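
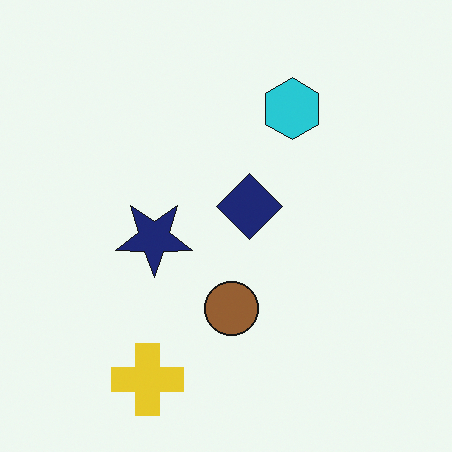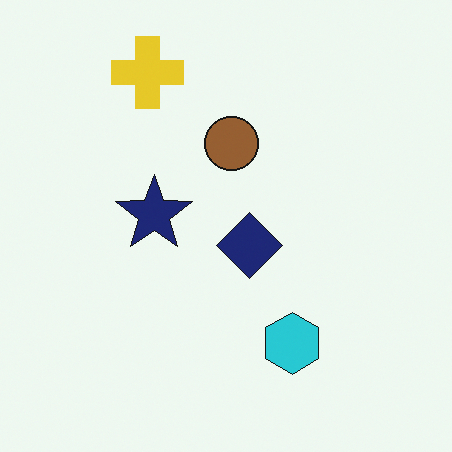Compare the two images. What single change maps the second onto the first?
The first image is the second flipped vertically (top ↔ bottom).

The yellow cross is in the top-left of the second image and the bottom-left of the first — shapes on opposite sides of the horizontal midline have swapped in a mirror flip.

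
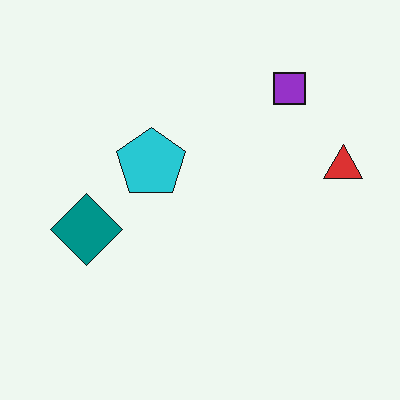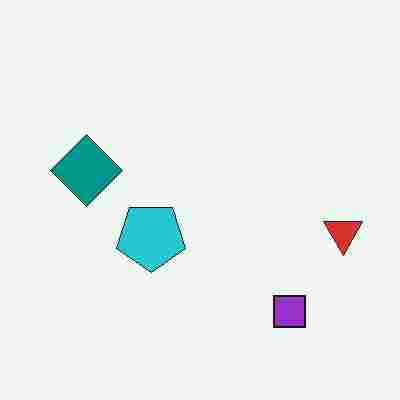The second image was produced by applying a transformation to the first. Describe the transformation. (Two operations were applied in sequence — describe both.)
Heavily JPEG-compressed with obvious blocking artifacts, then flipped vertically (top ↔ bottom).

Blocky 8×8 compression artifacts appear around shape edges and the flat background shows ringing — characteristic JPEG degradation. The purple square is in the top-right of the first image and the bottom-right of the second — shapes on opposite sides of the horizontal midline have swapped in a mirror flip.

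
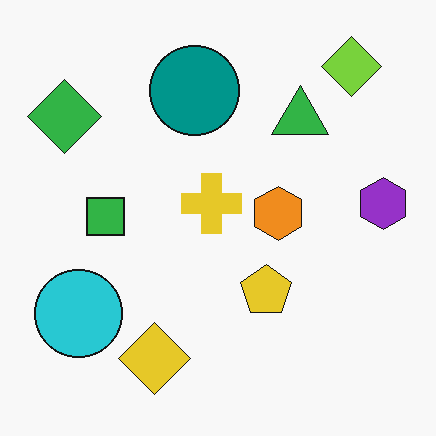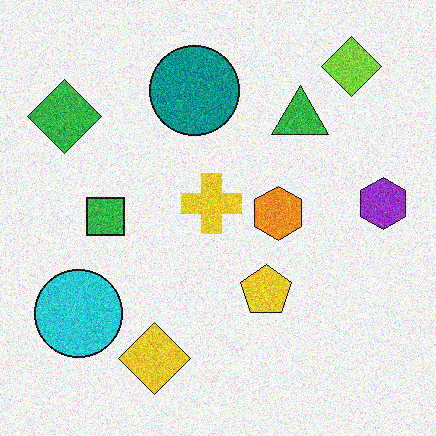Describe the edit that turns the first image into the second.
The image was degraded with heavy additive noise.

Random speckle covers the whole image, including the flat background.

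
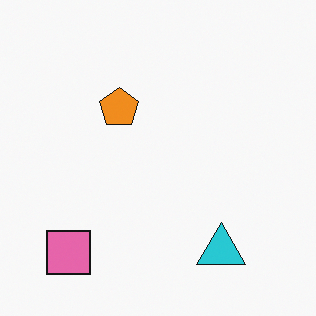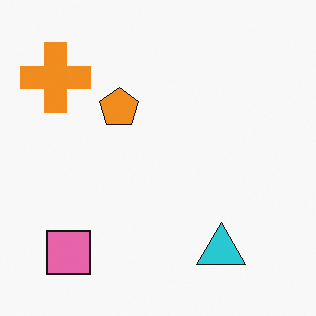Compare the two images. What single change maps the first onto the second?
It was overlaid with an additional orange cross.

An orange cross appears in the second image that is absent from the first.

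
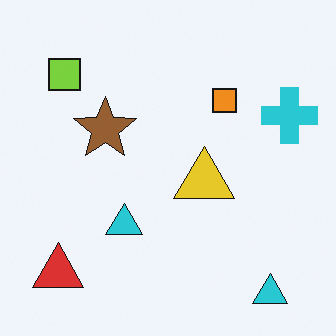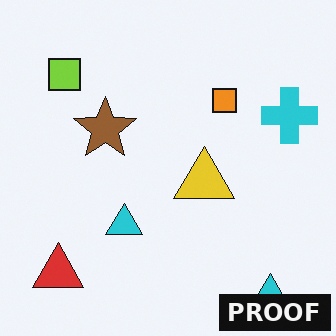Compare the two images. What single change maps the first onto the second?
The second image is the first watermarked with the text "PROOF" in the lower-right corner.

A dark label reading "PROOF" appears in the lower-right corner.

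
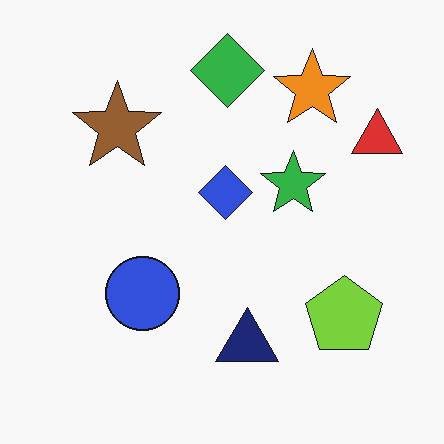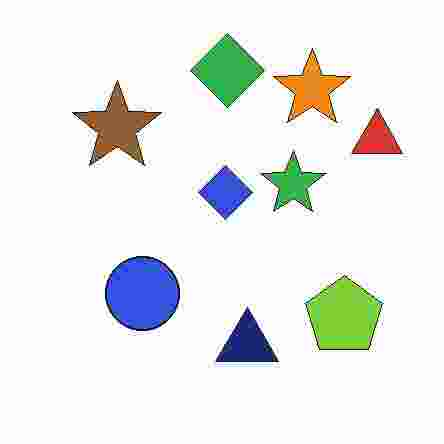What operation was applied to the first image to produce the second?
It was heavily JPEG-compressed with obvious blocking artifacts.

Blocky 8×8 compression artifacts appear around shape edges and the flat background shows ringing — characteristic JPEG degradation.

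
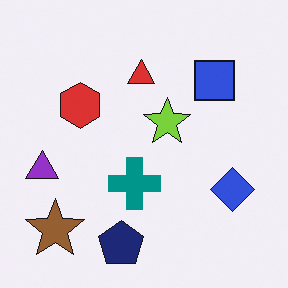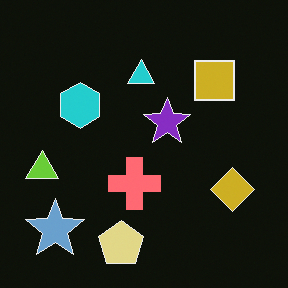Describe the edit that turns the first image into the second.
It was color-inverted (negative).

The light background has become dark and every shape's color is its complement — a photographic negative.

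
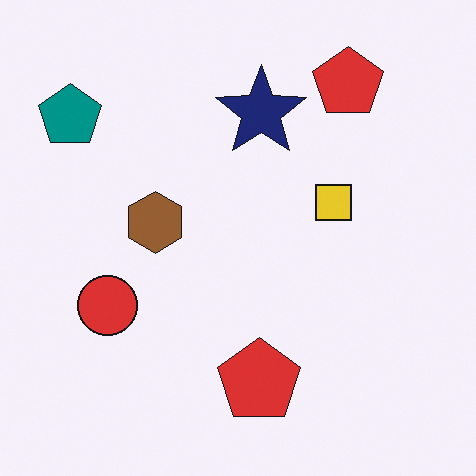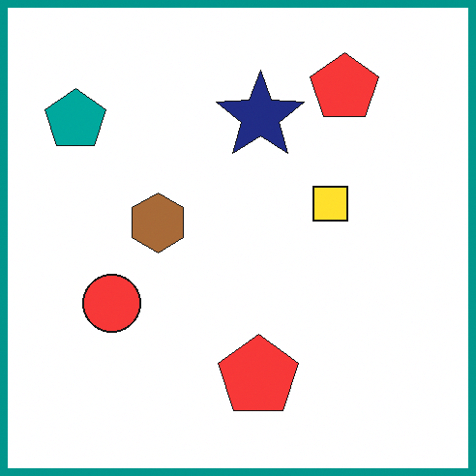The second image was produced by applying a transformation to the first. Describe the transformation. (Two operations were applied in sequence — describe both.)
This is the original image slightly brightened, then framed with a teal border.

Every pixel — background and shapes alike — is uniformly brightened. A solid teal frame runs around the edge of the second image, with the content slightly shrunk inside it.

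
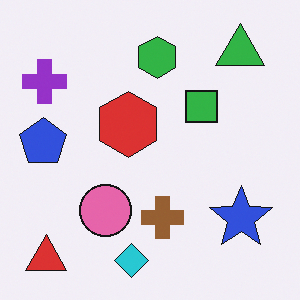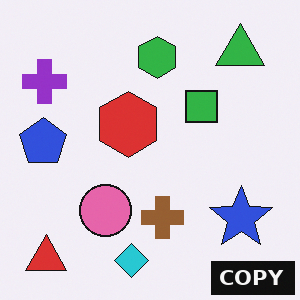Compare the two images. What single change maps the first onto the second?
The image was watermarked with the text "COPY" in the lower-right corner.

A dark label reading "COPY" appears in the lower-right corner.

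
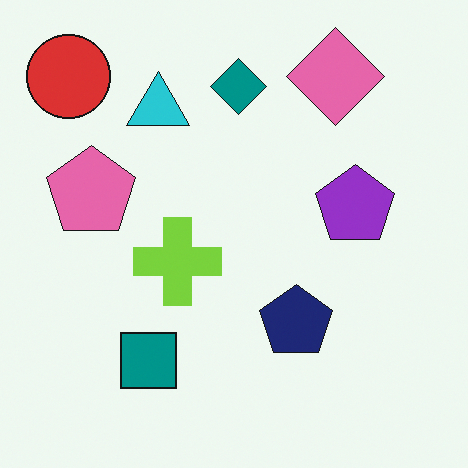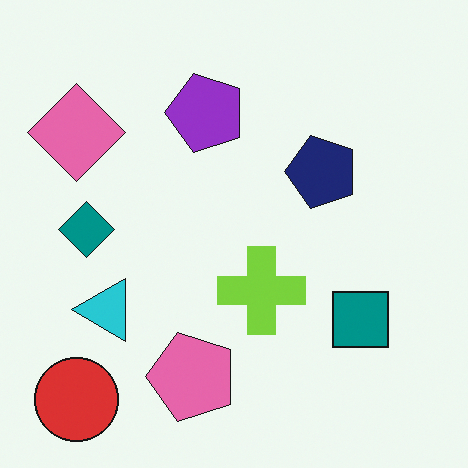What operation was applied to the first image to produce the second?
Rotated 90° counter-clockwise.

The red circle sits in the top-left of the first image and the bottom-left of the second — consistent with a whole-image 90° counter-clockwise rotation.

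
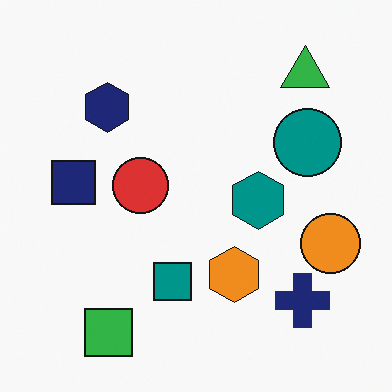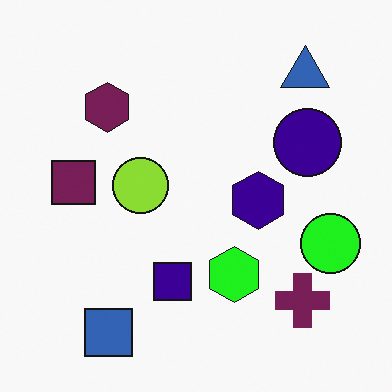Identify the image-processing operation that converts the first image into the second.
This is the original image hue-shifted noticeably.

Every shape's color has rotated by the same amount around the hue wheel — a uniform hue shift.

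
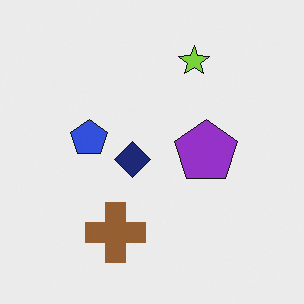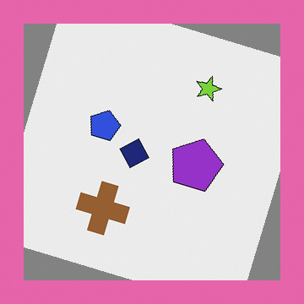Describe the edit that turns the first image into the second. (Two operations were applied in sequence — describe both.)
The transformation is: rotated clockwise by a moderate amount, then framed with a pink border.

Every shape is tilted by the same angle and the image corners show triangular fill wedges — a whole-image rotation by a non-right angle. A solid pink frame runs around the edge of the second image, with the content slightly shrunk inside it.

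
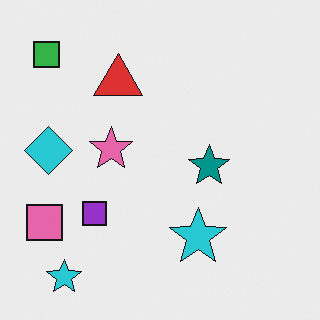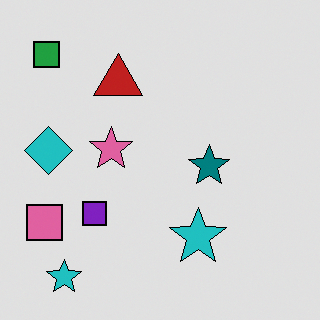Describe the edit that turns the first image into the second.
The transformation is: posterized to a reduced palette.

Each flat color has snapped to a coarser quantized level — most visibly, the near-white background has dropped to a flat grey.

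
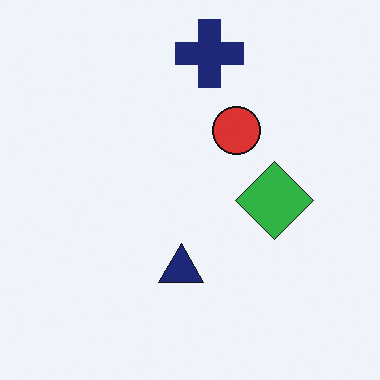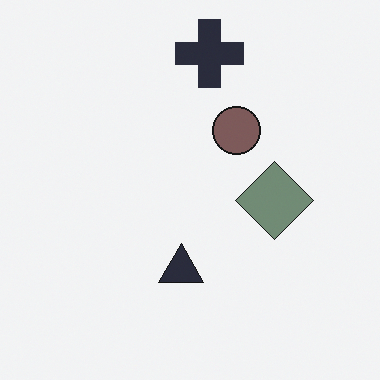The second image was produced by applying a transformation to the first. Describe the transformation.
This is the original image heavily desaturated.

All colors are more muted and greyish — a global saturation change.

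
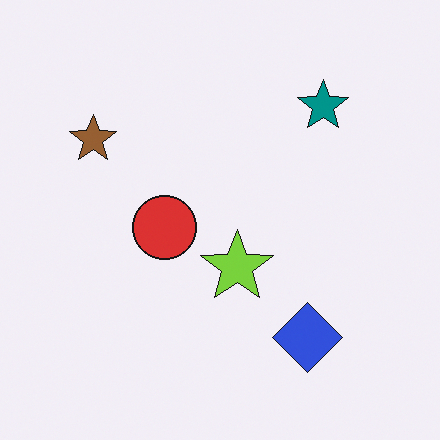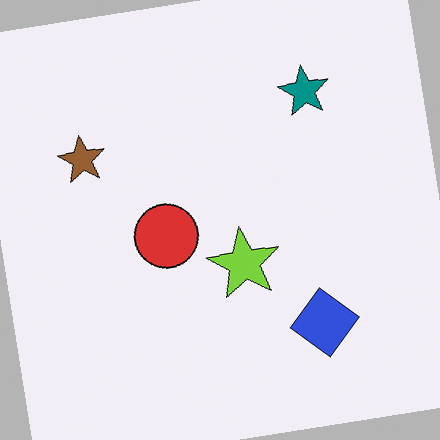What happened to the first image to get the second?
This is the original image rotated counter-clockwise by a few degrees.

Every shape is tilted by the same angle and the image corners show triangular fill wedges — a whole-image rotation by a non-right angle.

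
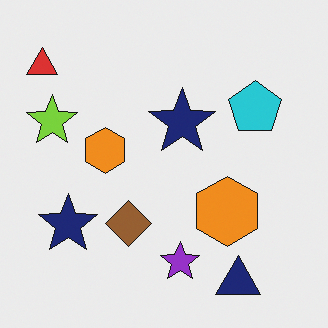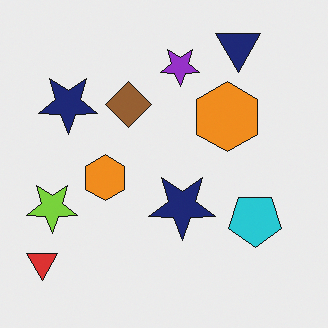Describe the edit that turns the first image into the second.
This is the original image flipped vertically (top ↔ bottom).

The navy triangle is in the bottom-right of the first image and the top-right of the second — shapes on opposite sides of the horizontal midline have swapped in a mirror flip.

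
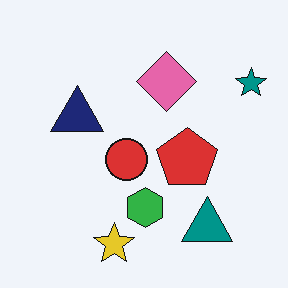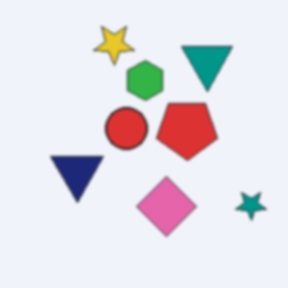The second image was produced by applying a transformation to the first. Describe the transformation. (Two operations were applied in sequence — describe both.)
The second image is the first lightly blurred, then flipped vertically (top ↔ bottom).

Shape edges and outlines are uniformly softened across the whole image. The yellow star is in the bottom of the first image and the top of the second — shapes on opposite sides of the horizontal midline have swapped in a mirror flip.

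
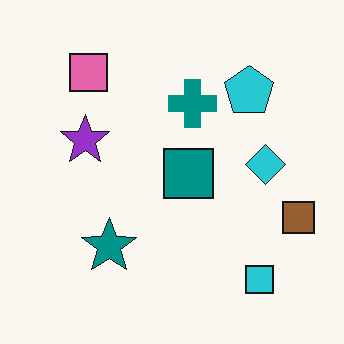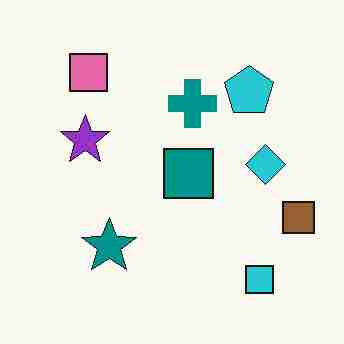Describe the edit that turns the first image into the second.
This is the original image degraded with heavy JPEG compression.

Blocky 8×8 compression artifacts appear around shape edges and the flat background shows ringing — characteristic JPEG degradation.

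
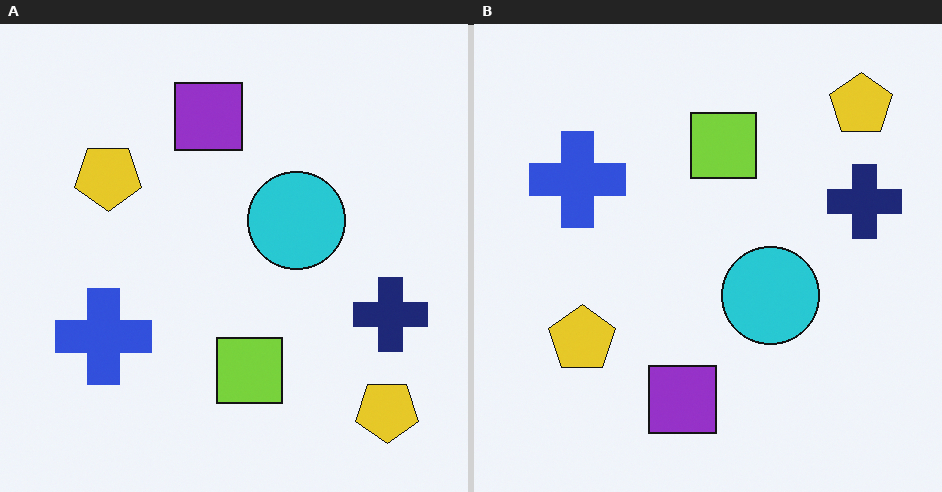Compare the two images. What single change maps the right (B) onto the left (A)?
It was flipped vertically (top ↔ bottom).

The purple square is in the bottom of the right (B) image and the top of the left (A) — shapes on opposite sides of the horizontal midline have swapped in a mirror flip.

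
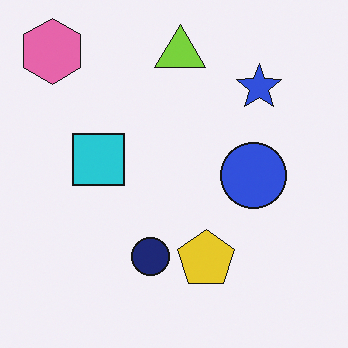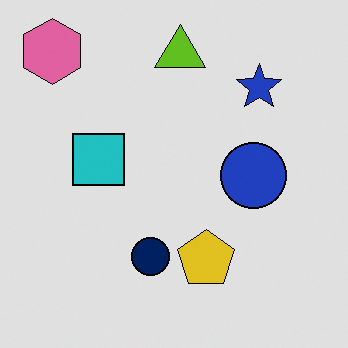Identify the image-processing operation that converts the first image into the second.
The second image is the first posterized to a reduced palette.

Each flat color has snapped to a coarser quantized level — most visibly, the near-white background has dropped to a flat grey.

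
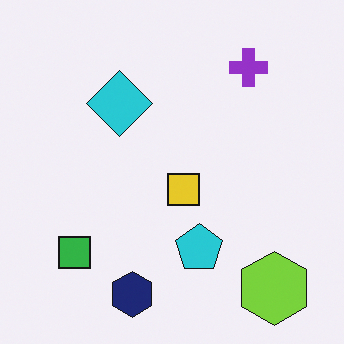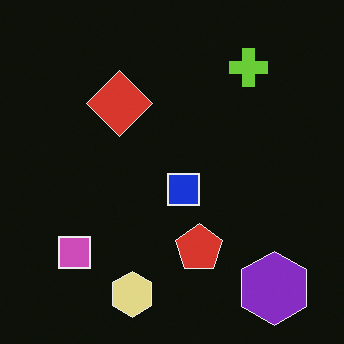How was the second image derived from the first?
This is the original image color-inverted (negative).

The light background has become dark and every shape's color is its complement — a photographic negative.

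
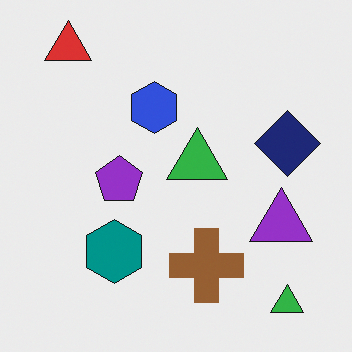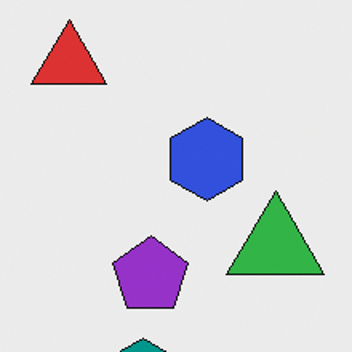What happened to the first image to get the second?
The image was cropped to a modestly smaller region and rescaled.

The visible shapes are larger and the field of view is narrower; shapes near the original edges may be partly or wholly outside the frame — a crop-and-rescale.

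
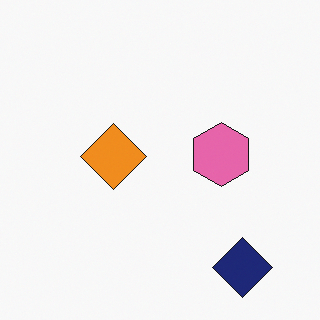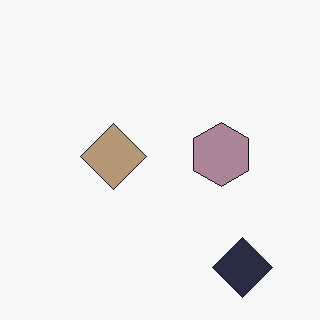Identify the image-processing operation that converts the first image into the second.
This is the original image made much more muted (saturation change).

All colors are more muted and greyish — a global saturation change.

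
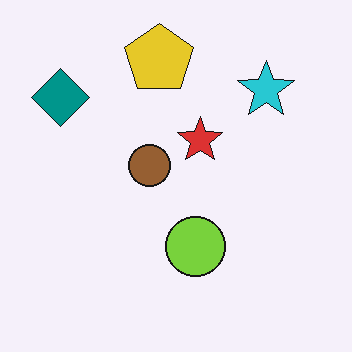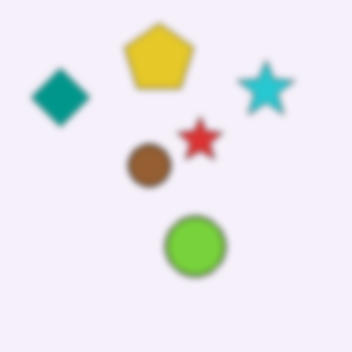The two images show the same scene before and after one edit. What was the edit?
This is the original image moderately blurred.

Shape edges and outlines are uniformly softened across the whole image.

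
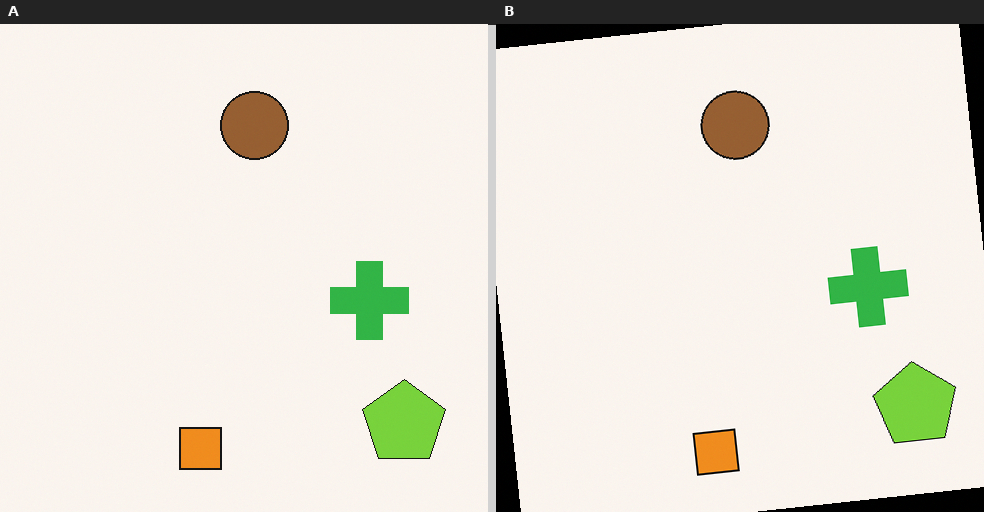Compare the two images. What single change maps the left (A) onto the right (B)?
The image was rotated counter-clockwise by a small amount.

Every shape is tilted by the same angle and the image corners show triangular fill wedges — a whole-image rotation by a non-right angle.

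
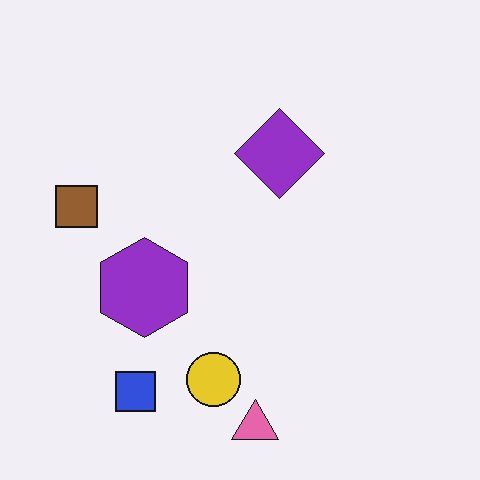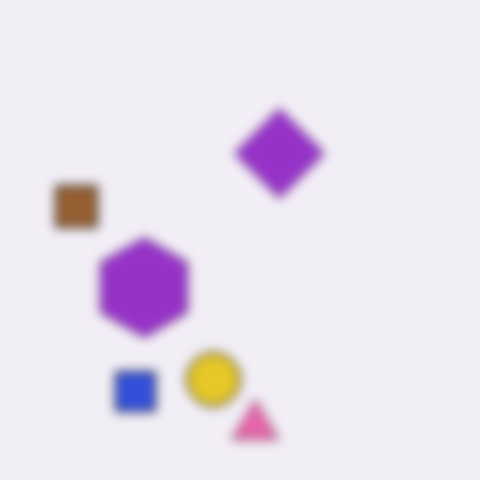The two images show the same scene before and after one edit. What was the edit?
The image was heavily blurred.

Shape edges and outlines are uniformly softened across the whole image.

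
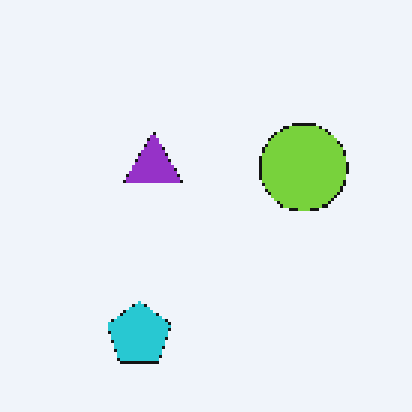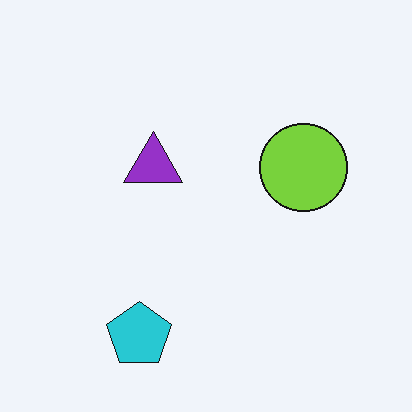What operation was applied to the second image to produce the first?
This is the original image mildly pixelated.

Shapes are reduced to large square blocks; fine edges and outlines are lost — a downscale-then-upscale (mosaic) effect.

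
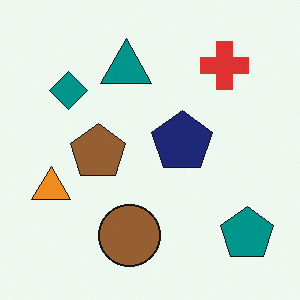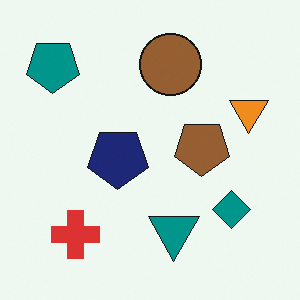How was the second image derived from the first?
The second image is the first rotated 180°.

The teal pentagon sits in the bottom-right of the first image and the top-left of the second — consistent with a whole-image 180° rotation.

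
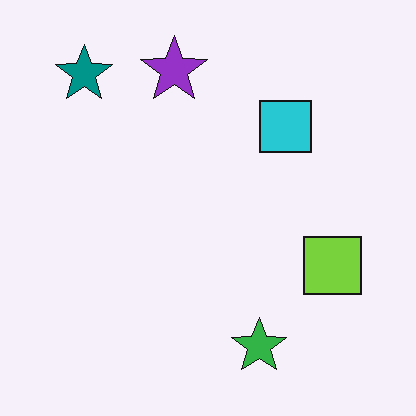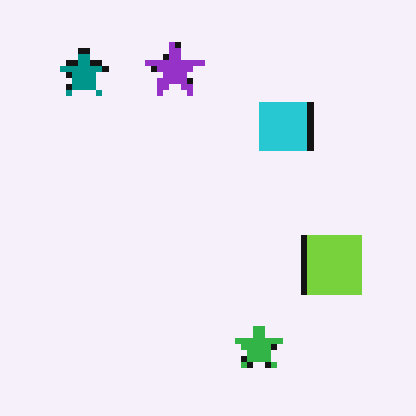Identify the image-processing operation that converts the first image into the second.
The transformation is: moderately pixelated.

Shapes are reduced to large square blocks; fine edges and outlines are lost — a downscale-then-upscale (mosaic) effect.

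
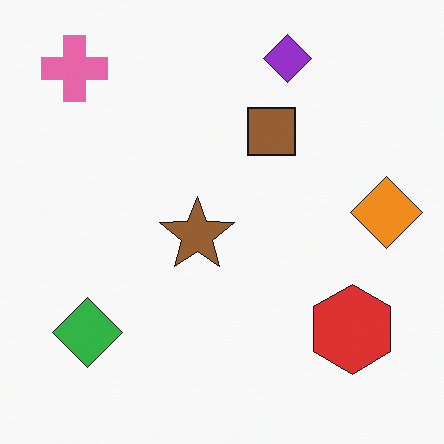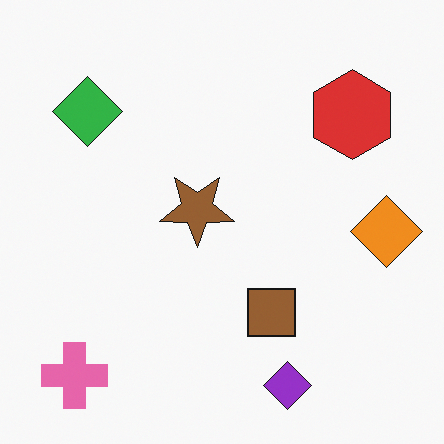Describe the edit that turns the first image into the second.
The second image is the first flipped vertically (top ↔ bottom).

The purple diamond is in the top of the first image and the bottom of the second — shapes on opposite sides of the horizontal midline have swapped in a mirror flip.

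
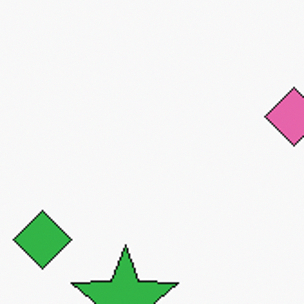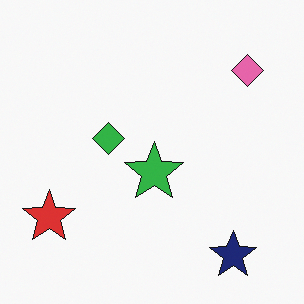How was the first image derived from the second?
The image was cropped tightly and scaled back up.

The visible shapes are larger and the field of view is narrower; shapes near the original edges may be partly or wholly outside the frame — a crop-and-rescale.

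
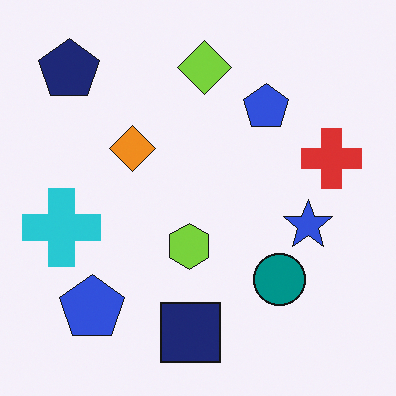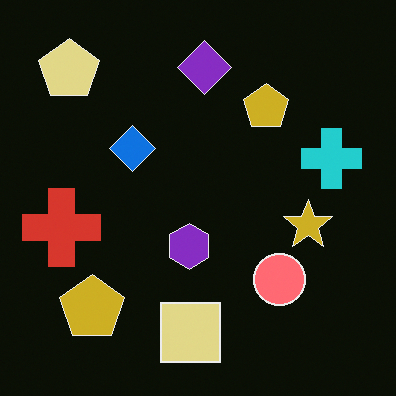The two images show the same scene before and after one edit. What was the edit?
The second image is the first color-inverted (negative).

The light background has become dark and every shape's color is its complement — a photographic negative.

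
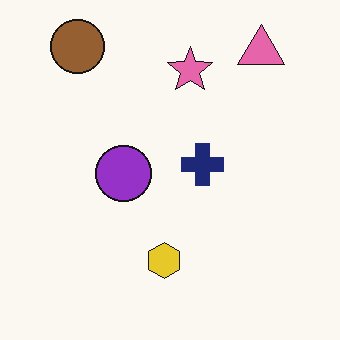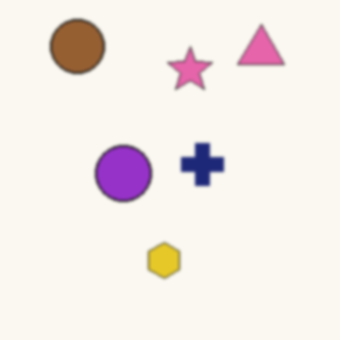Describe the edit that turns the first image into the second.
The second image is the first given a subtle gaussian blur.

Shape edges and outlines are uniformly softened across the whole image.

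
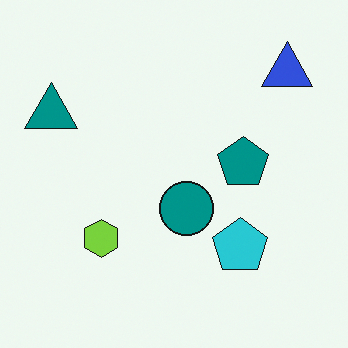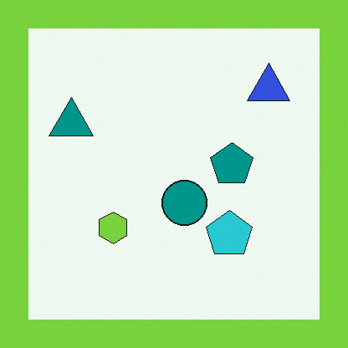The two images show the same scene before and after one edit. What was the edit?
The second image is the first framed with a lime border.

A solid lime frame runs around the edge of the second image, with the content slightly shrunk inside it.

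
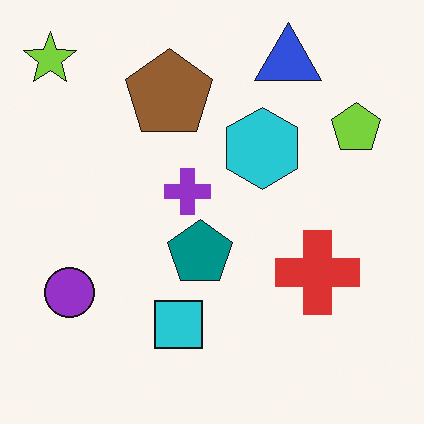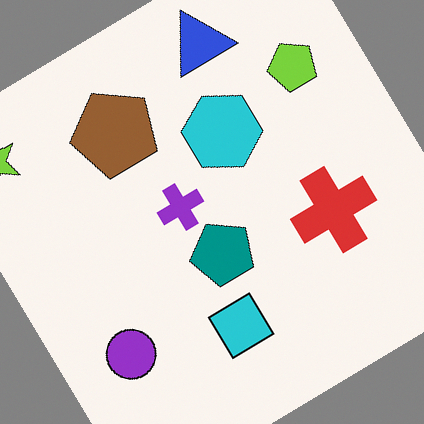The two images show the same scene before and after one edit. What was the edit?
The image was rotated counter-clockwise by a large amount — several tens of degrees.

Every shape is tilted by the same angle and the image corners show triangular fill wedges — a whole-image rotation by a non-right angle.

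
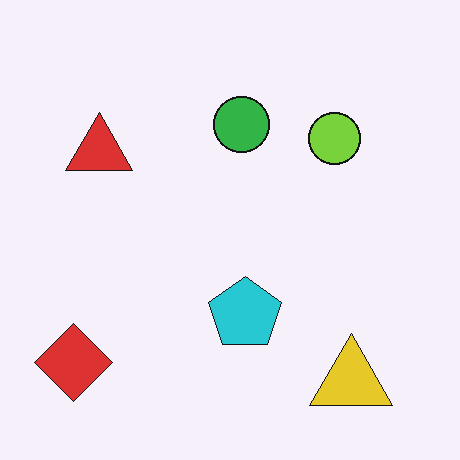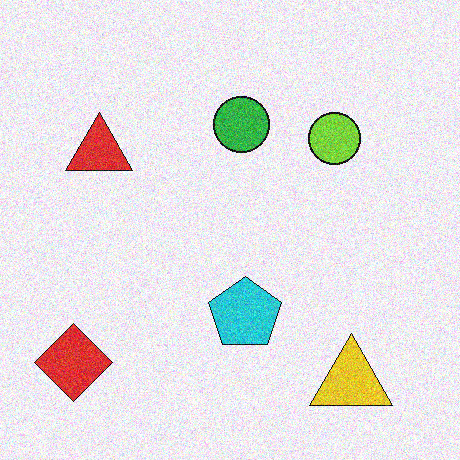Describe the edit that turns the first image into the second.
It was degraded with moderate additive noise.

Random speckle covers the whole image, including the flat background.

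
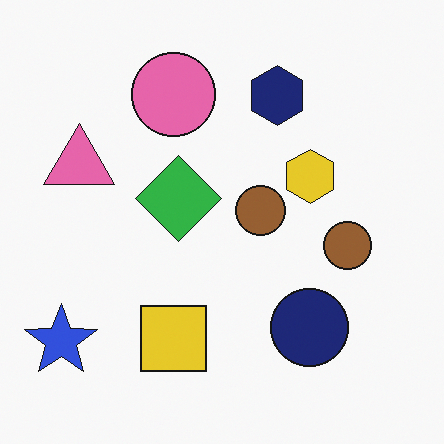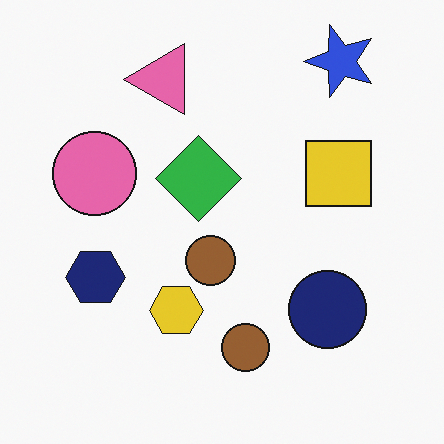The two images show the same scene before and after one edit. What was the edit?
The second image is the first transposed (reflected across the top-left ↔ bottom-right diagonal).

Shapes have swapped their row and column positions — what was in the top-right is now in the bottom-left — a diagonal reflection.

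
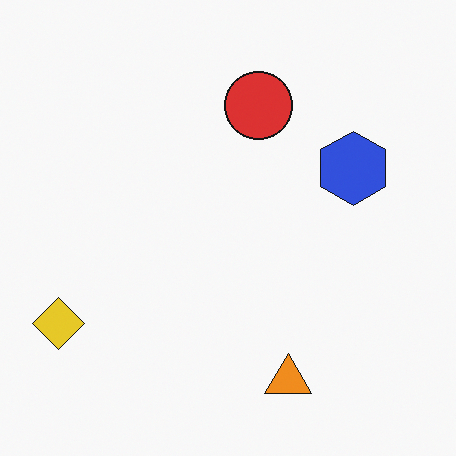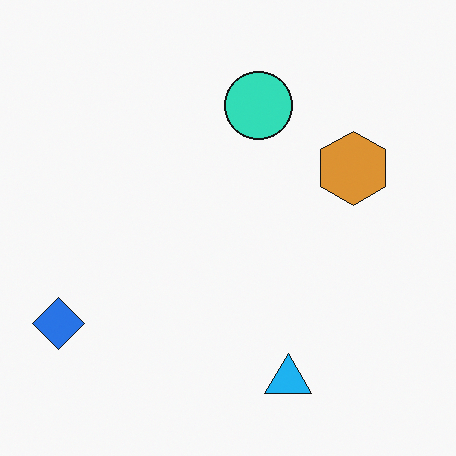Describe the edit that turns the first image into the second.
It was hue-shifted through roughly half the color wheel.

Every shape's color has rotated by the same amount around the hue wheel — a uniform hue shift.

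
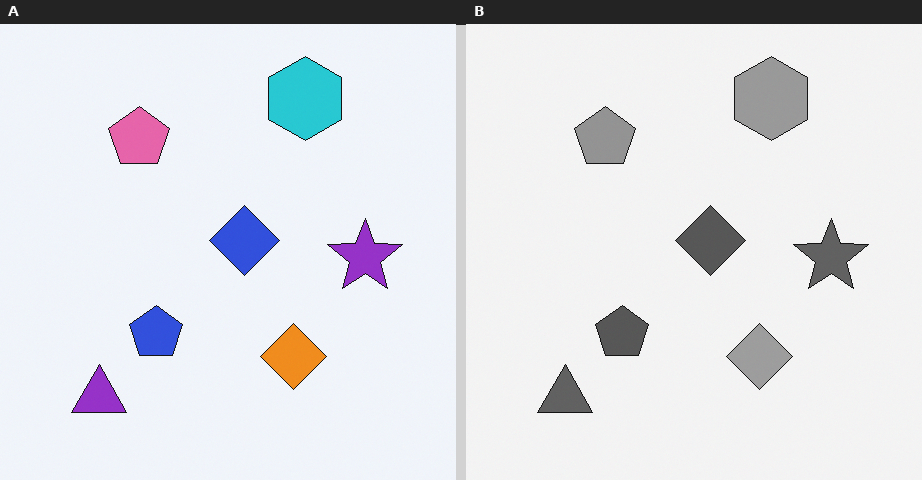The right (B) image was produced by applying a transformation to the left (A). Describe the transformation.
Converted to grayscale.

All color is removed — every shape is now a shade of grey.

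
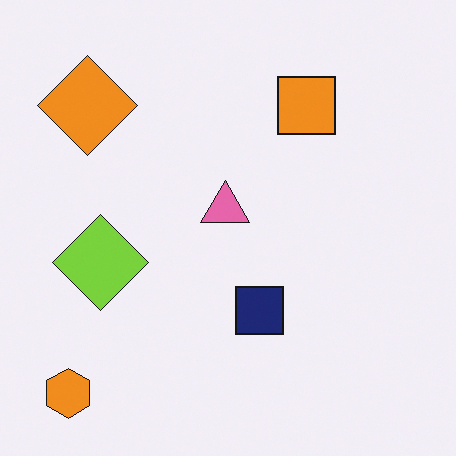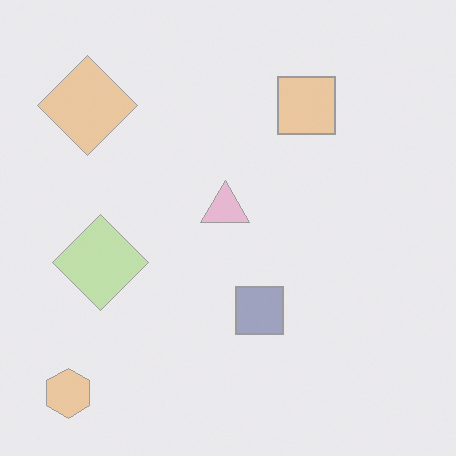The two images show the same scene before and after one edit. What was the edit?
The second image is the first washed out (contrast reduced).

Tones are pushed toward mid-grey across the whole image — a global contrast change.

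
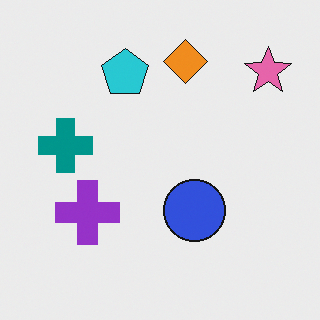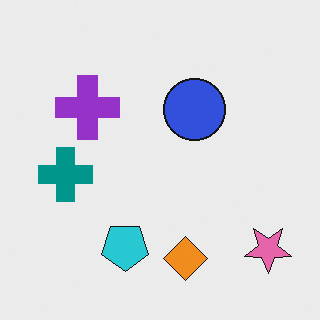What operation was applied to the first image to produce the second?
Flipped vertically (top ↔ bottom).

The orange diamond is in the top of the first image and the bottom of the second — shapes on opposite sides of the horizontal midline have swapped in a mirror flip.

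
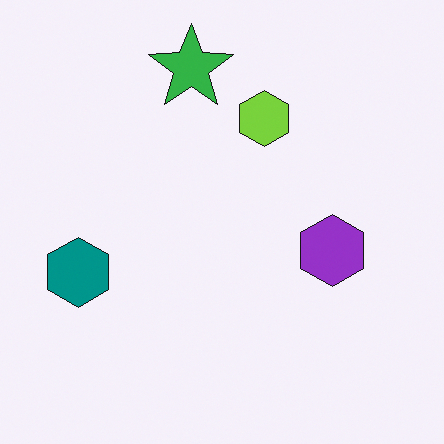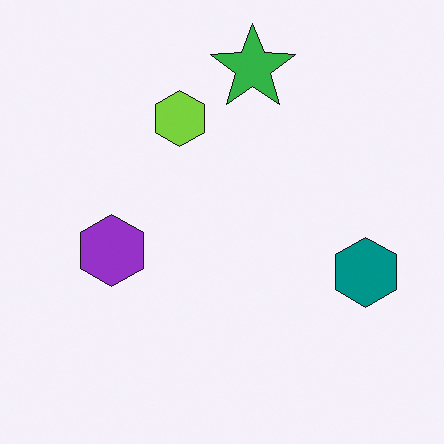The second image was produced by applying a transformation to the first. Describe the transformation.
Flipped horizontally (left ↔ right).

The teal hexagon is in the left of the first image and the right of the second — shapes on opposite sides of the vertical midline have swapped in a mirror flip.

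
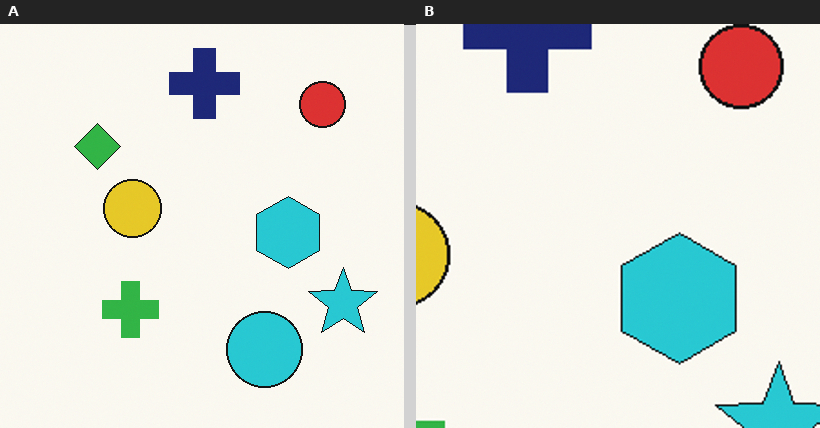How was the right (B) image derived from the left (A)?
The image was cropped to a noticeably smaller region and rescaled.

The visible shapes are larger and the field of view is narrower; shapes near the original edges may be partly or wholly outside the frame — a crop-and-rescale.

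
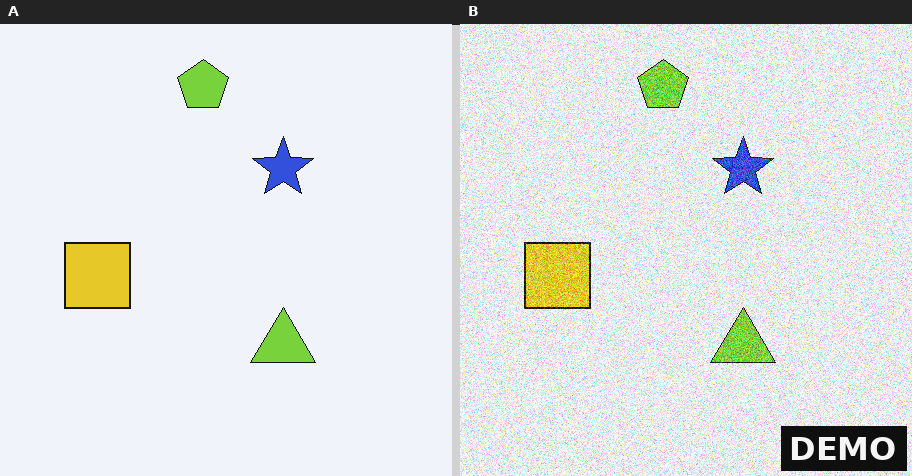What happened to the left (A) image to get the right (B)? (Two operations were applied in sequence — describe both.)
It was degraded with heavy additive noise, then watermarked with the text "DEMO" in the lower-right corner.

Random speckle covers the whole image, including the flat background. A dark label reading "DEMO" appears in the lower-right corner.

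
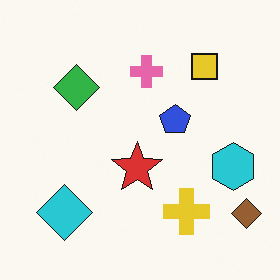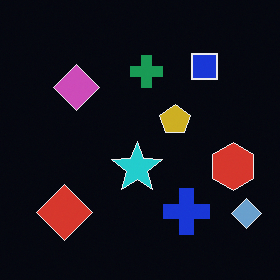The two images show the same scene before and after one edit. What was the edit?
The image was color-inverted (negative).

The light background has become dark and every shape's color is its complement — a photographic negative.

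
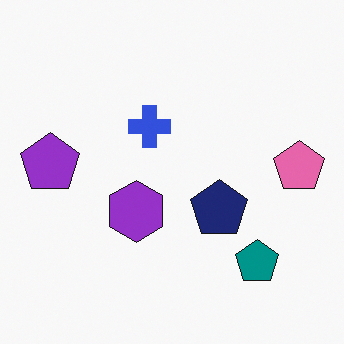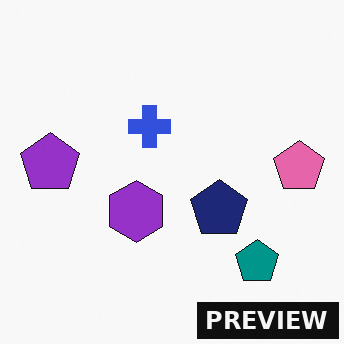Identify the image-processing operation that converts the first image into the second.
The image was watermarked with the text "PREVIEW" in the lower-right corner.

A dark label reading "PREVIEW" appears in the lower-right corner.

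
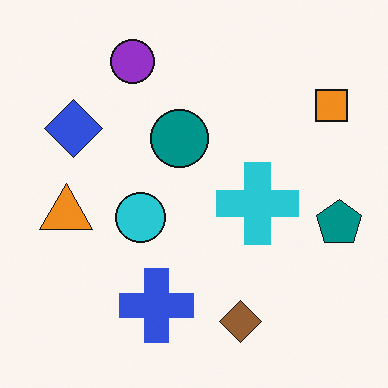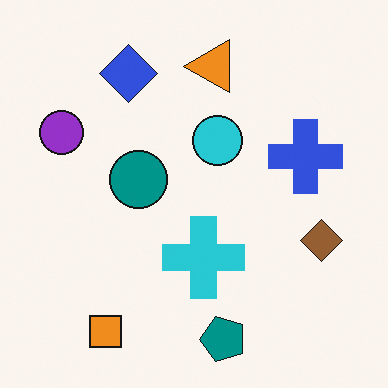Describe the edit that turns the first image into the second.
The image was transposed (reflected across the top-left ↔ bottom-right diagonal).

Shapes have swapped their row and column positions — what was in the top-right is now in the bottom-left — a diagonal reflection.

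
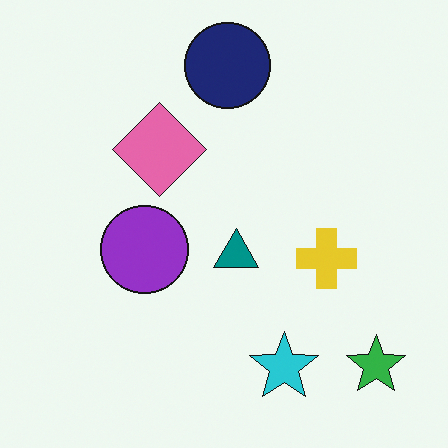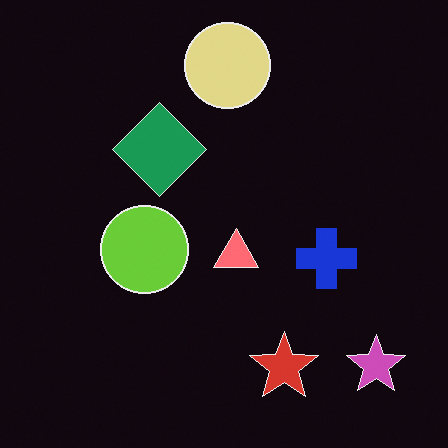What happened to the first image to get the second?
The image was color-inverted (negative).

The light background has become dark and every shape's color is its complement — a photographic negative.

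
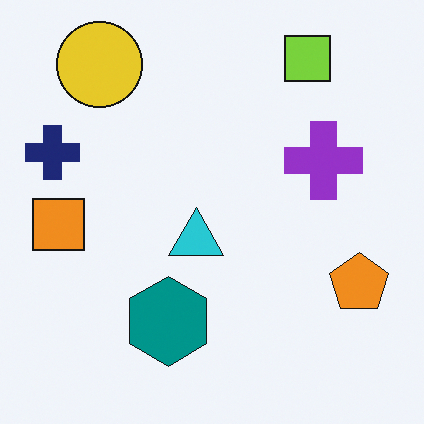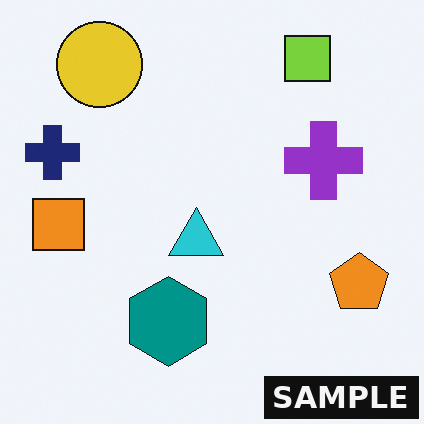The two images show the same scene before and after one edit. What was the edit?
It was watermarked with the text "SAMPLE" in the lower-right corner.

A dark label reading "SAMPLE" appears in the lower-right corner.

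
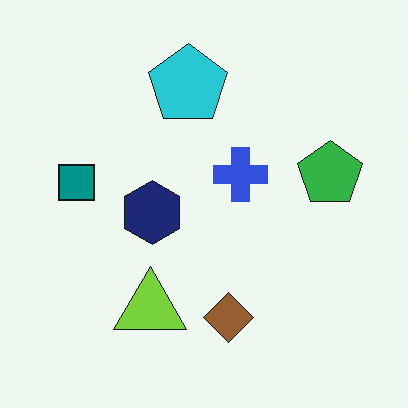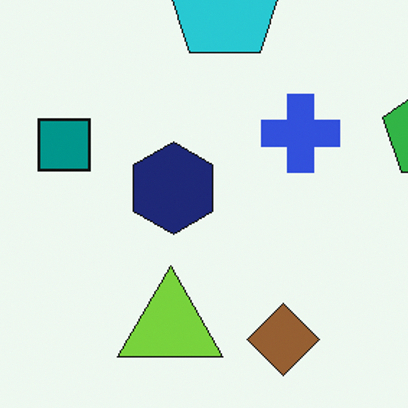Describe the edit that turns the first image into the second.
The transformation is: cropped slightly and scaled back up.

The visible shapes are larger and the field of view is narrower; shapes near the original edges may be partly or wholly outside the frame — a crop-and-rescale.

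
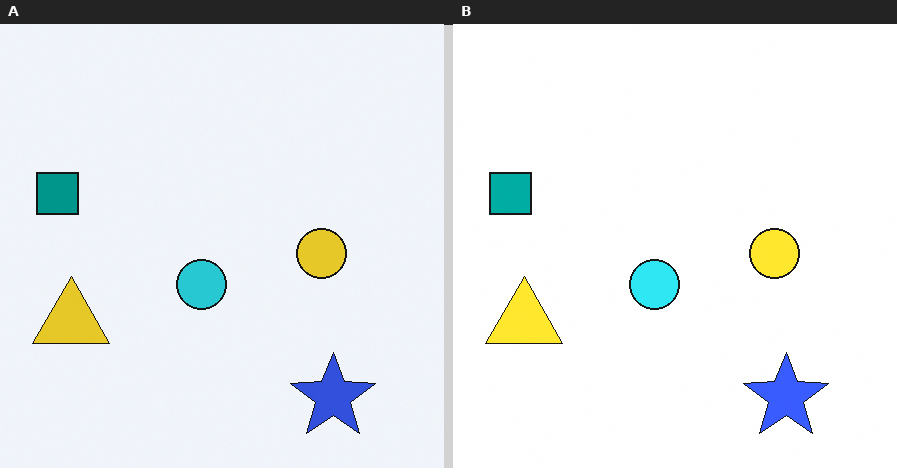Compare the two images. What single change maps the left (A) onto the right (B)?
This is the original image brightened a little.

Every pixel — background and shapes alike — is uniformly brightened.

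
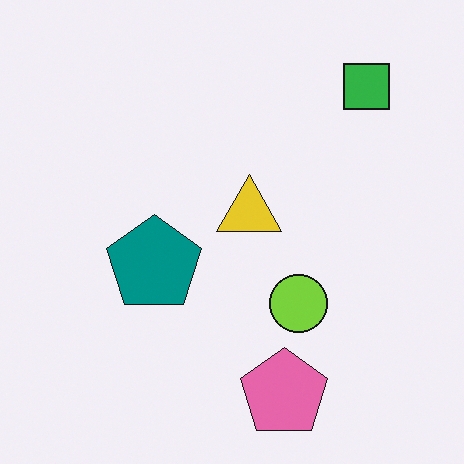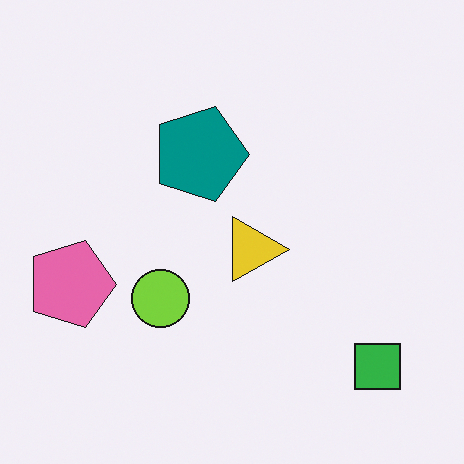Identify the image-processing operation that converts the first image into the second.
This is the original image rotated 90° clockwise.

The green square sits in the top-right of the first image and the bottom-right of the second — consistent with a whole-image 90° clockwise rotation.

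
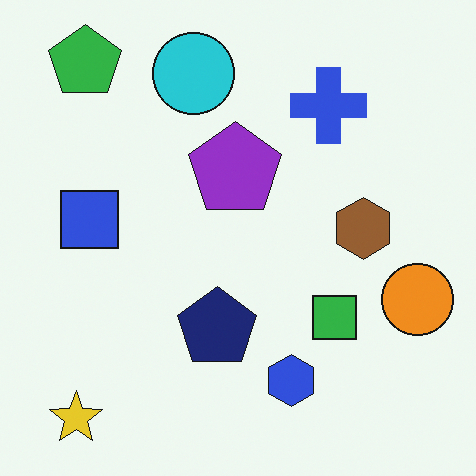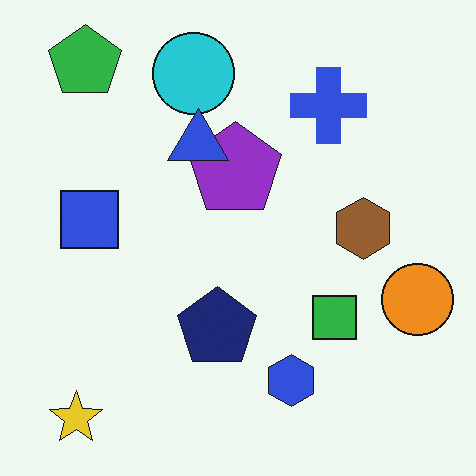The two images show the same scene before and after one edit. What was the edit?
Overlaid with an additional blue triangle.

A blue triangle appears in the second image that is absent from the first.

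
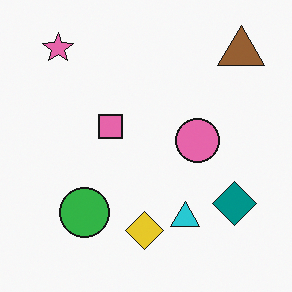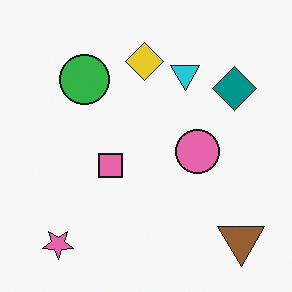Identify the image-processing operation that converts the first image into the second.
It was flipped vertically (top ↔ bottom).

The pink star is in the top-left of the first image and the bottom-left of the second — shapes on opposite sides of the horizontal midline have swapped in a mirror flip.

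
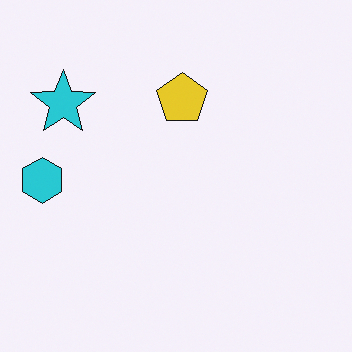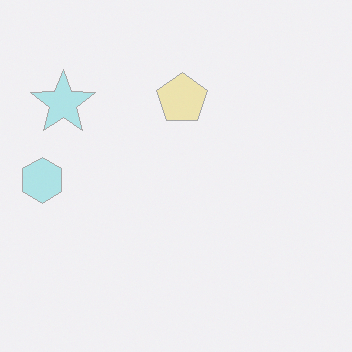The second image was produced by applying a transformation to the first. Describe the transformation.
Given much lower contrast.

Tones are pushed toward mid-grey across the whole image — a global contrast change.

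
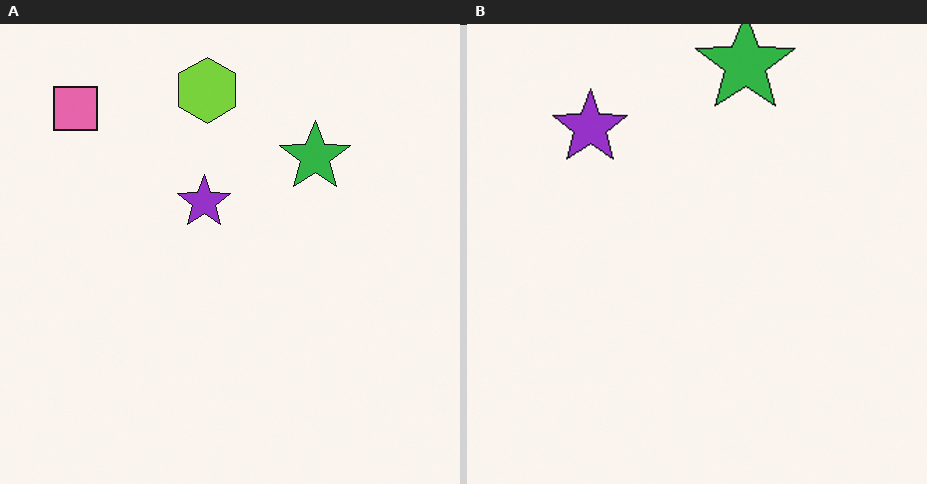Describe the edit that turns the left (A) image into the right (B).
This is the original image cropped to a modestly smaller region and rescaled.

The visible shapes are larger and the field of view is narrower; shapes near the original edges may be partly or wholly outside the frame — a crop-and-rescale.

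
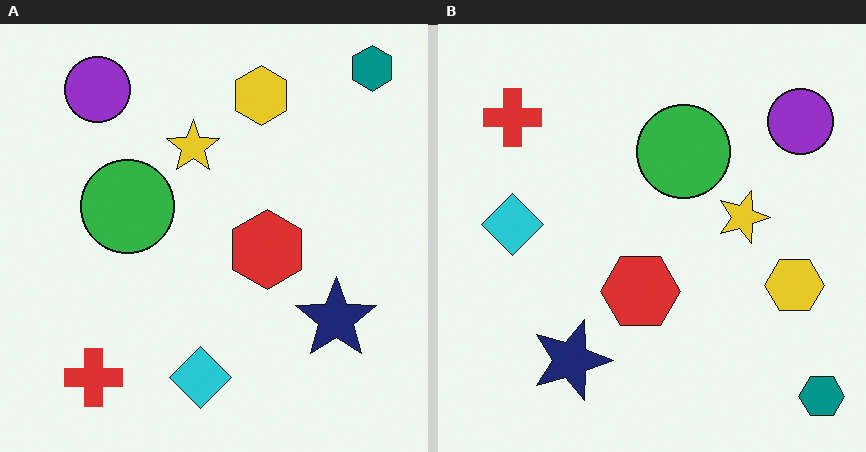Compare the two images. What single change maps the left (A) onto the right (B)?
The image was rotated 90° clockwise.

The teal hexagon sits in the top-right of the left (A) image and the bottom-right of the right (B) — consistent with a whole-image 90° clockwise rotation.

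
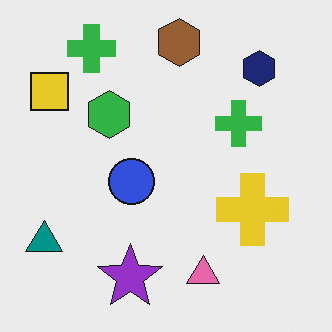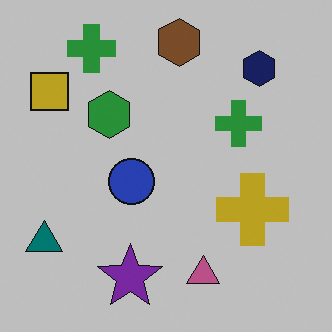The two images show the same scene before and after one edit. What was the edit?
The image was slightly darkened.

Every pixel — background and shapes alike — is uniformly darkened.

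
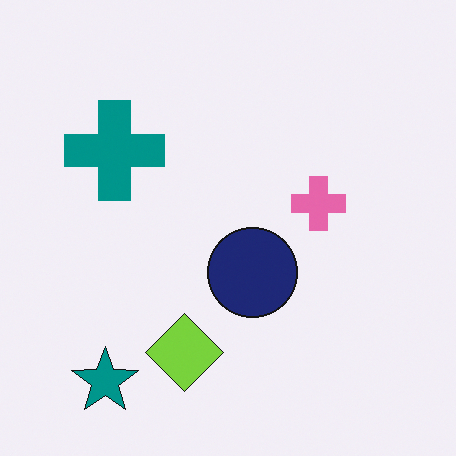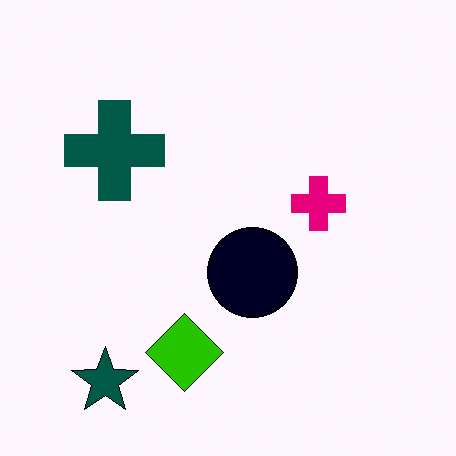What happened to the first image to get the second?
The transformation is: given much higher contrast.

Tones are pushed away from mid-grey across the whole image — a global contrast change.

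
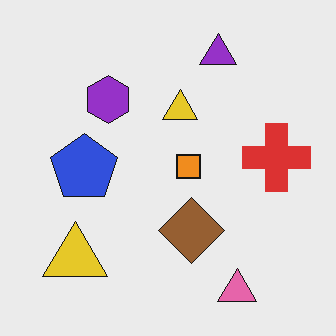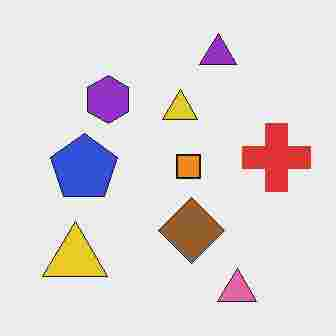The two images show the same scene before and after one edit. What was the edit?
This is the original image degraded with heavy JPEG compression.

Blocky 8×8 compression artifacts appear around shape edges and the flat background shows ringing — characteristic JPEG degradation.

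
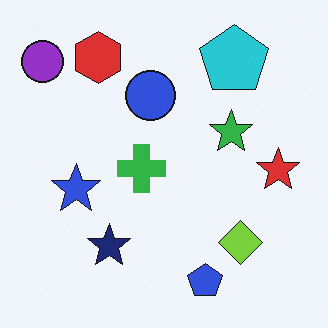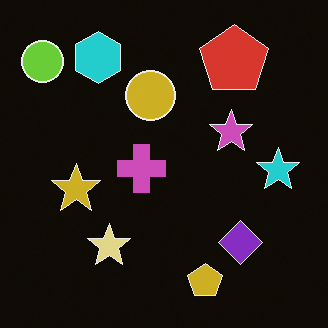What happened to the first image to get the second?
The image was color-inverted (negative).

The light background has become dark and every shape's color is its complement — a photographic negative.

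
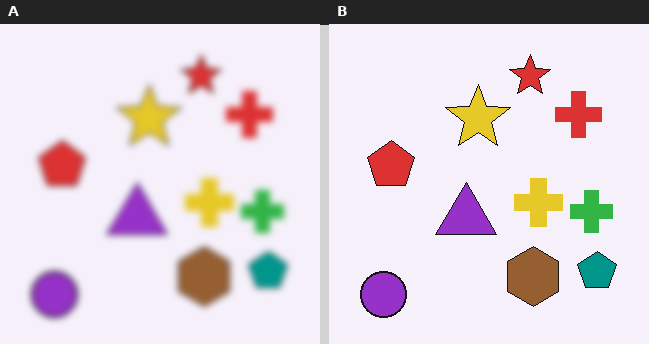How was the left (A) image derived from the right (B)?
The image was noticeably gaussian-blurred.

Shape edges and outlines are uniformly softened across the whole image.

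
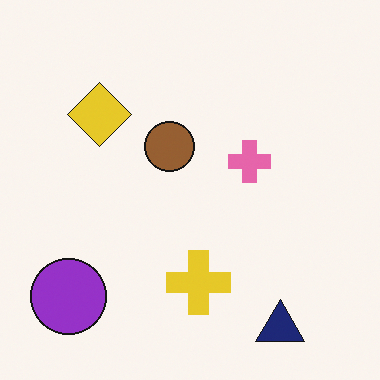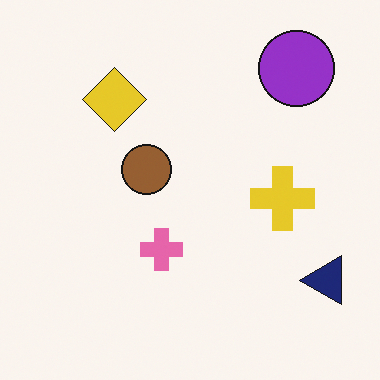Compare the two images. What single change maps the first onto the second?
The transformation is: transposed (reflected across the top-left ↔ bottom-right diagonal).

Shapes have swapped their row and column positions — what was in the top-right is now in the bottom-left — a diagonal reflection.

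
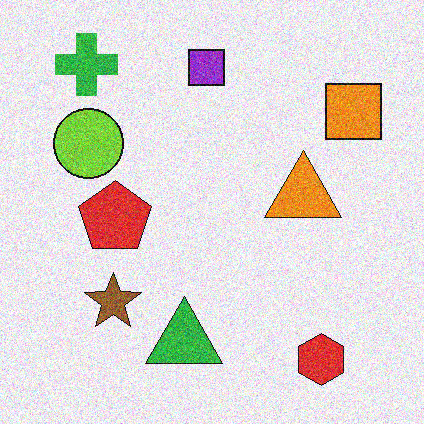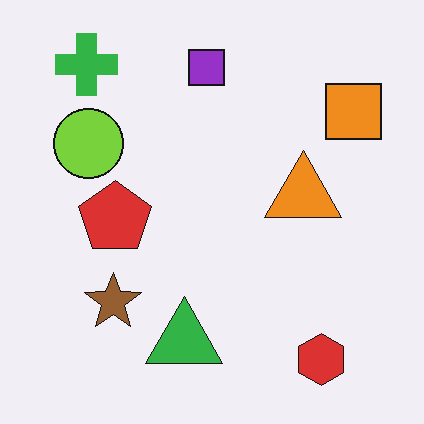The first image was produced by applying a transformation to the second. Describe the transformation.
The first image is the second degraded with visible gaussian noise.

Random speckle covers the whole image, including the flat background.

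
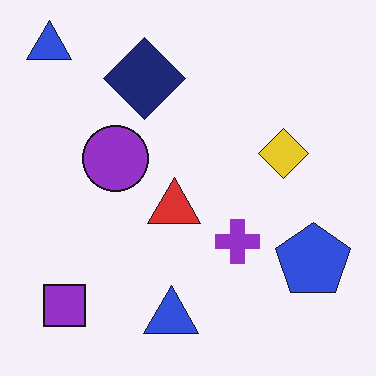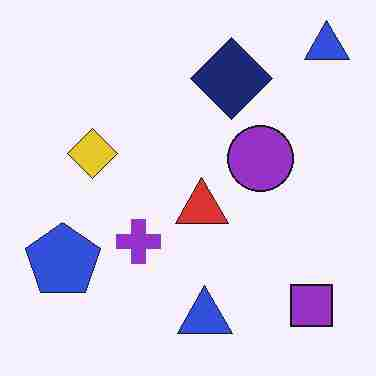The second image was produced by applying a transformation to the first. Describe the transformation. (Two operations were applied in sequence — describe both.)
The second image is the first flipped horizontally (left ↔ right), then heavily JPEG-compressed with obvious blocking artifacts.

The blue pentagon is in the bottom-right of the first image and the bottom-left of the second — shapes on opposite sides of the vertical midline have swapped in a mirror flip. Blocky 8×8 compression artifacts appear around shape edges and the flat background shows ringing — characteristic JPEG degradation.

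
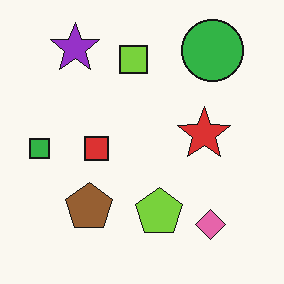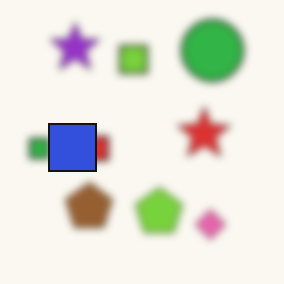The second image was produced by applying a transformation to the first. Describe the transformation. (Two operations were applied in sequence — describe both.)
The transformation is: moderately blurred, then overlaid with an additional blue square.

Shape edges and outlines are uniformly softened across the whole image. A blue square appears in the second image that is absent from the first.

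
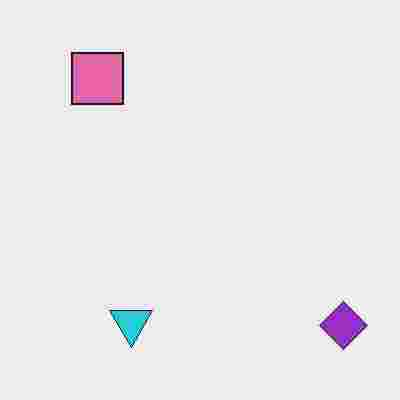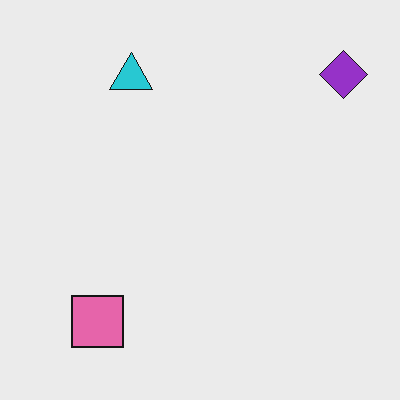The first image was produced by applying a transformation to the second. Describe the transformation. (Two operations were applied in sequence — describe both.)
This is the original image degraded with heavy JPEG compression, then flipped vertically (top ↔ bottom).

Blocky 8×8 compression artifacts appear around shape edges and the flat background shows ringing — characteristic JPEG degradation. The purple diamond is in the top-right of the second image and the bottom-right of the first — shapes on opposite sides of the horizontal midline have swapped in a mirror flip.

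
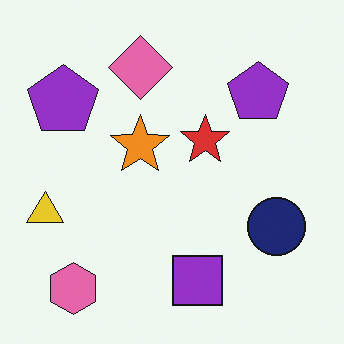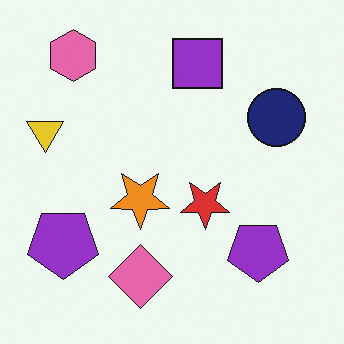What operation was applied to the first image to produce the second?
The second image is the first flipped vertically (top ↔ bottom).

The pink hexagon is in the bottom-left of the first image and the top-left of the second — shapes on opposite sides of the horizontal midline have swapped in a mirror flip.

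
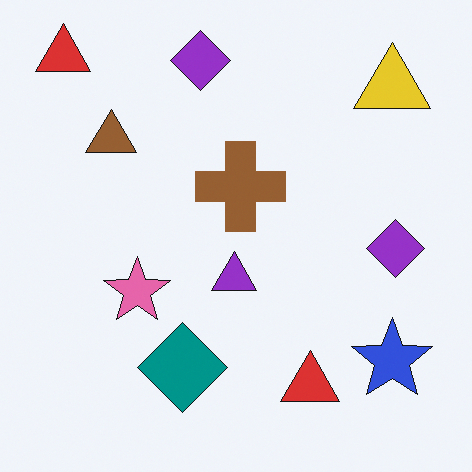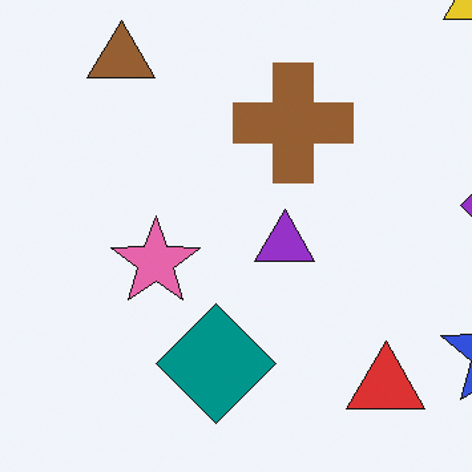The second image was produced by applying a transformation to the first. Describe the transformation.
The image was cropped slightly and scaled back up.

The visible shapes are larger and the field of view is narrower; shapes near the original edges may be partly or wholly outside the frame — a crop-and-rescale.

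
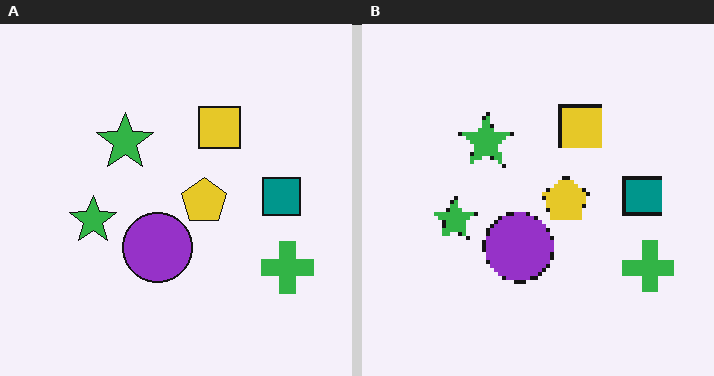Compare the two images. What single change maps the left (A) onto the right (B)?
This is the original image mildly pixelated.

Shapes are reduced to large square blocks; fine edges and outlines are lost — a downscale-then-upscale (mosaic) effect.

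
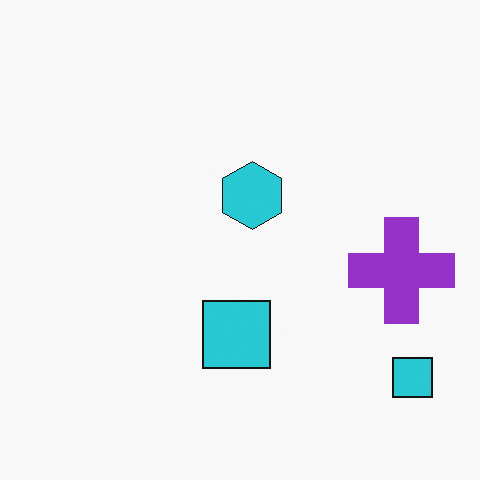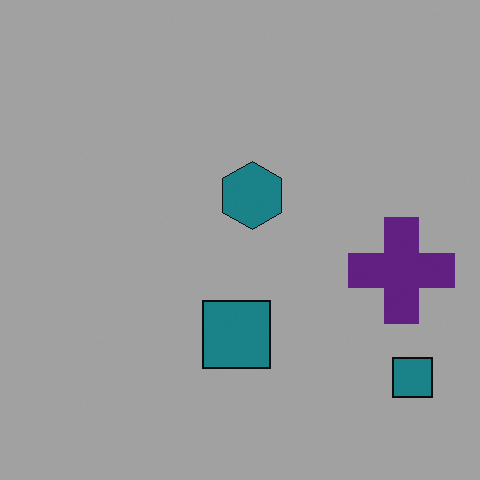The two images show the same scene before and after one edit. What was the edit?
This is the original image noticeably darkened.

Every pixel — background and shapes alike — is uniformly darkened.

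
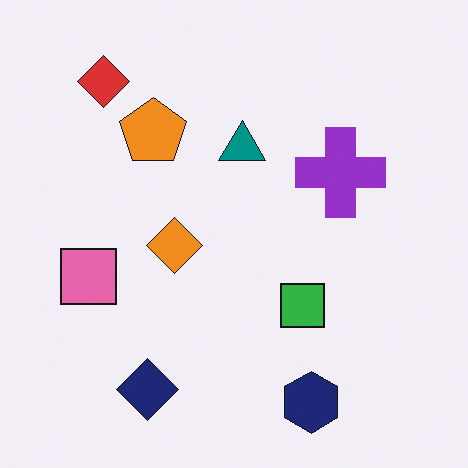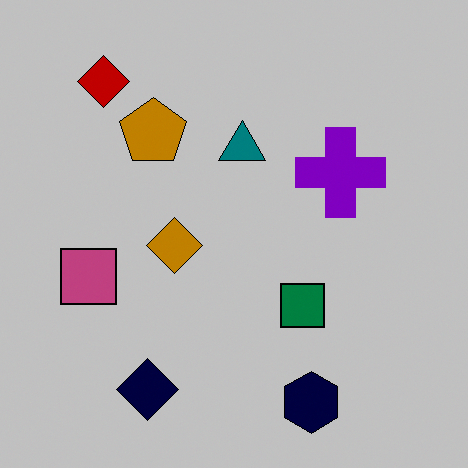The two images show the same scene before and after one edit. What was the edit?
This is the original image heavily posterized to just a handful of flat colors.

Each flat color has snapped to a coarser quantized level — most visibly, the near-white background has dropped to a flat grey.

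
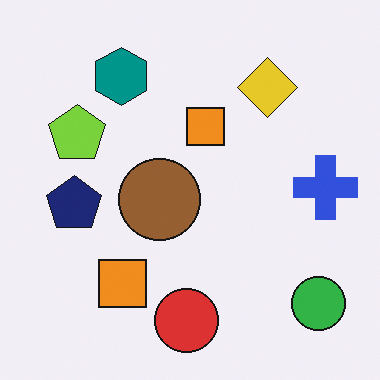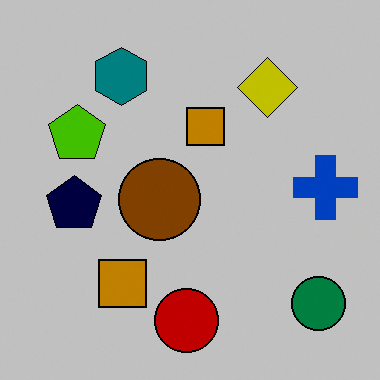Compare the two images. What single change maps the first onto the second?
The transformation is: heavily posterized to just a handful of flat colors.

Each flat color has snapped to a coarser quantized level — most visibly, the near-white background has dropped to a flat grey.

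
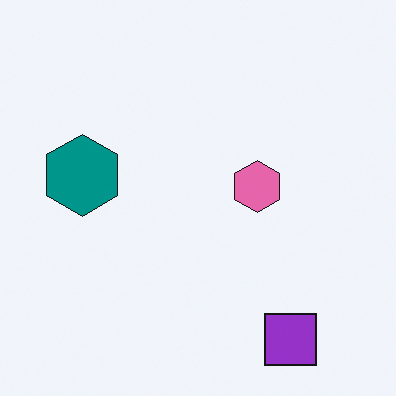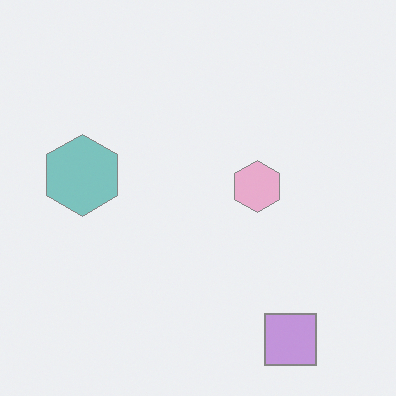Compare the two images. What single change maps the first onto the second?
The image was given much lower contrast.

Tones are pushed toward mid-grey across the whole image — a global contrast change.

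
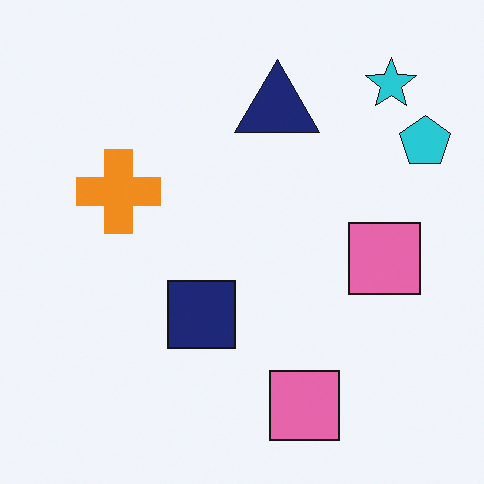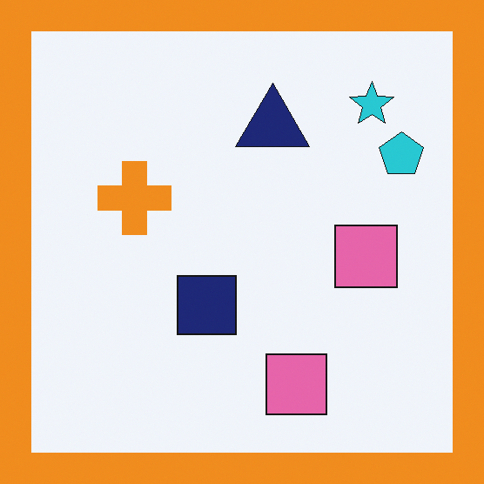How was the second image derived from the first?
This is the original image framed with a orange border.

A solid orange frame runs around the edge of the second image, with the content slightly shrunk inside it.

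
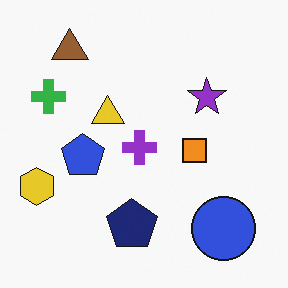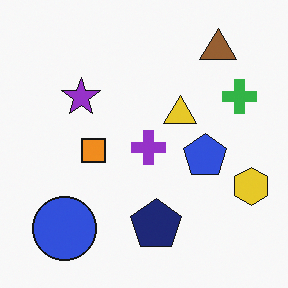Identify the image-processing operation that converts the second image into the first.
Flipped horizontally (left ↔ right).

The yellow hexagon is in the right of the second image and the left of the first — shapes on opposite sides of the vertical midline have swapped in a mirror flip.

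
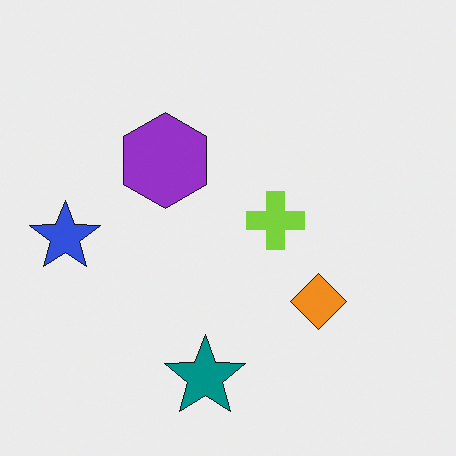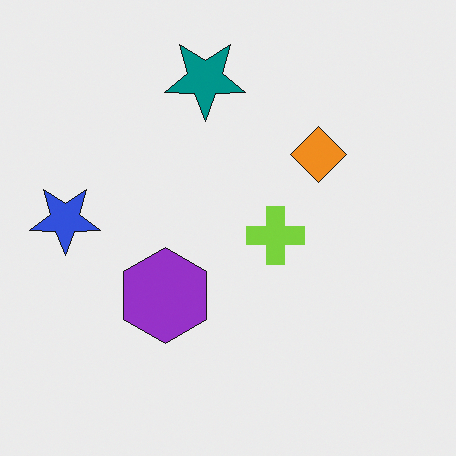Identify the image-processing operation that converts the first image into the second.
The second image is the first flipped vertically (top ↔ bottom).

The teal star is in the bottom of the first image and the top of the second — shapes on opposite sides of the horizontal midline have swapped in a mirror flip.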